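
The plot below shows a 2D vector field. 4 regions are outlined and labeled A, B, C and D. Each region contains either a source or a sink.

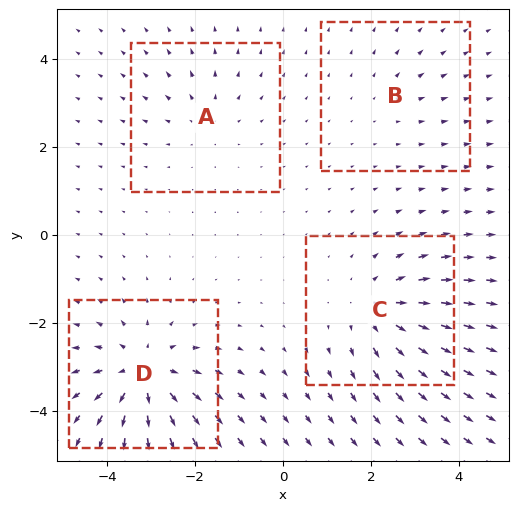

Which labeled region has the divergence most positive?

D

Divergence at each region's feature centre — A: about +3, B: about +2, C: about +5, D: about +7. Region D is most positive.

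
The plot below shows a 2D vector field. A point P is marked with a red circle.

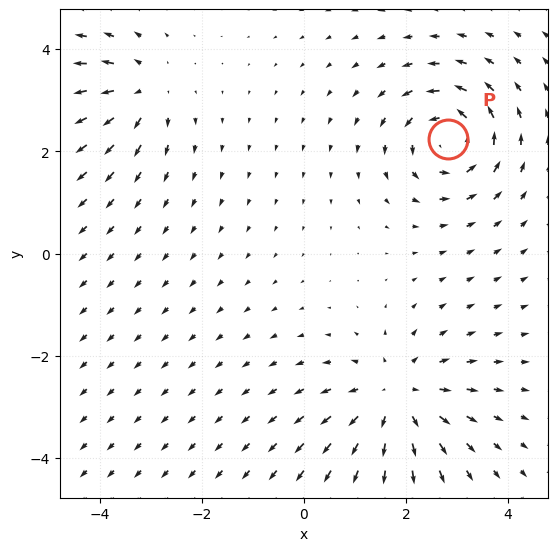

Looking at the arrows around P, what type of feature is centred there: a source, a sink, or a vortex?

At P (2.8, 2.2) the arrows circulate counterclockwise. Divergence ≈0, curl about +5 — near-zero divergence with nonzero curl is a vortex.

vortex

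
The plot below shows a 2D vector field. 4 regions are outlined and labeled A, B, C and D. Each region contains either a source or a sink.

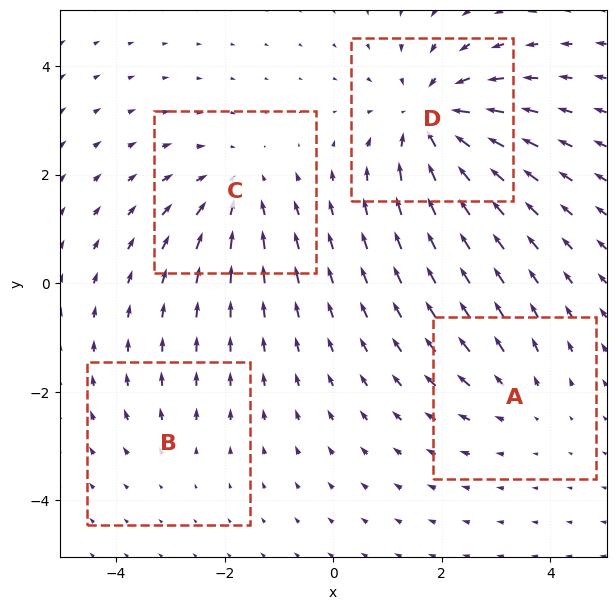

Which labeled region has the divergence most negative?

D

Divergence at each region's feature centre — A: about +3, B: about +2, C: about -4, D: about -6. Region D is most negative.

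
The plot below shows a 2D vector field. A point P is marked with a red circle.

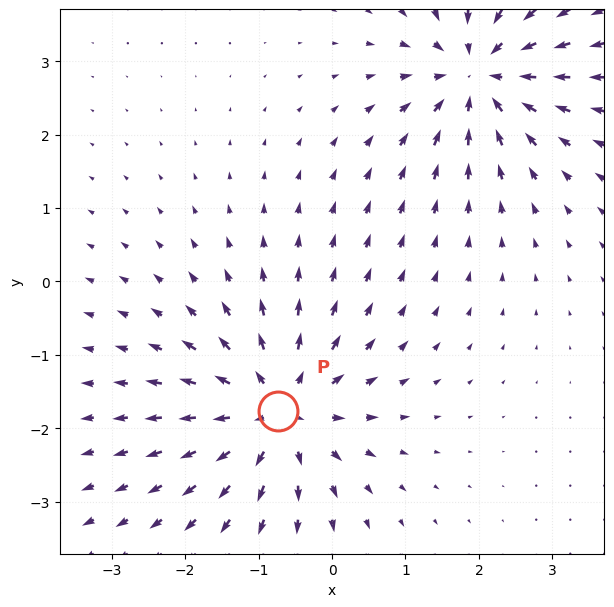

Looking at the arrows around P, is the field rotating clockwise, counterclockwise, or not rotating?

Near P at (-0.7, -1.8) the arrows show no circulation. The curl there is ≈0.

not rotating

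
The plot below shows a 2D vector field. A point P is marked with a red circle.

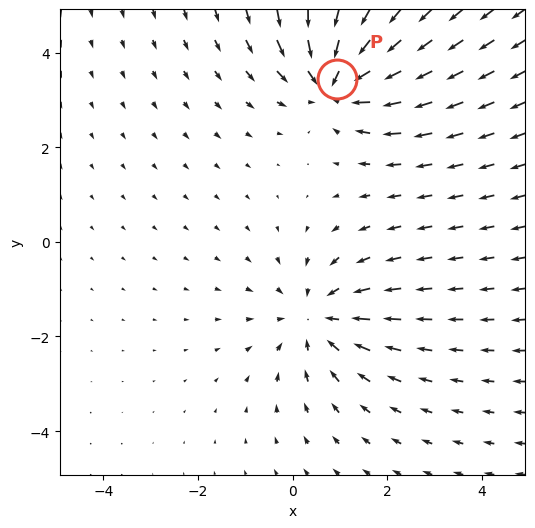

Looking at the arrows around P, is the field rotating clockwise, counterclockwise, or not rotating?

Near P at (0.9, 3.4) the arrows show no circulation. The curl there is ≈0.

not rotating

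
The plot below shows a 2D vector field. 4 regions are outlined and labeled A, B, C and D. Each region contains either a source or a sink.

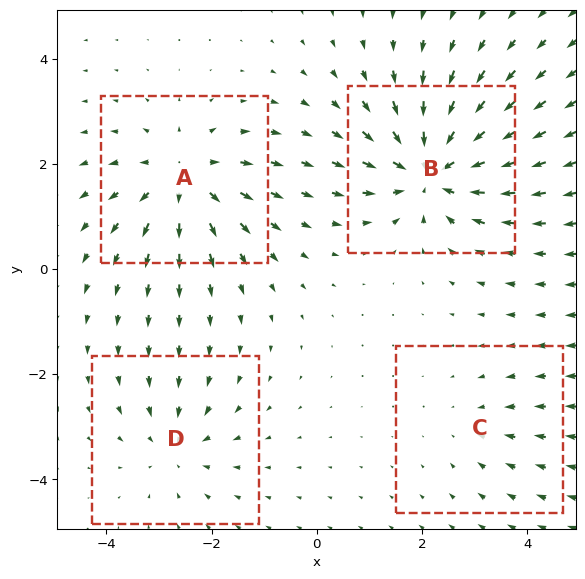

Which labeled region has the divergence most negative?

Divergence at each region's feature centre — A: about +5, B: about -7, C: about -2, D: about -3. Region B is most negative.

B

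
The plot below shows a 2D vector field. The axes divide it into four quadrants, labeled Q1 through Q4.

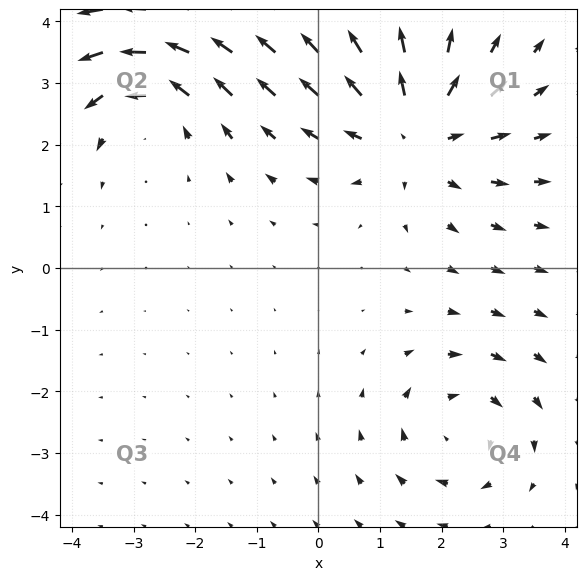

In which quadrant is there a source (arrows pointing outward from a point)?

The source sits at approximately (1.5, 2.2), which lies in quadrant Q1. The divergence there is about +4, positive as expected for a source.

Q1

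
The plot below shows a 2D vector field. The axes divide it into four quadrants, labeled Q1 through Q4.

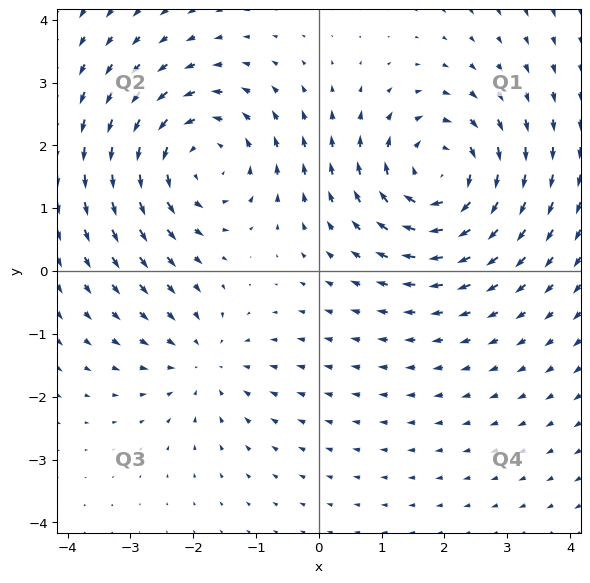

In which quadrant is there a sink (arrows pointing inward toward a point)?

Q3

The sink sits at approximately (-1.8, -1.4), which lies in quadrant Q3. The divergence there is about -3, negative as expected for a sink.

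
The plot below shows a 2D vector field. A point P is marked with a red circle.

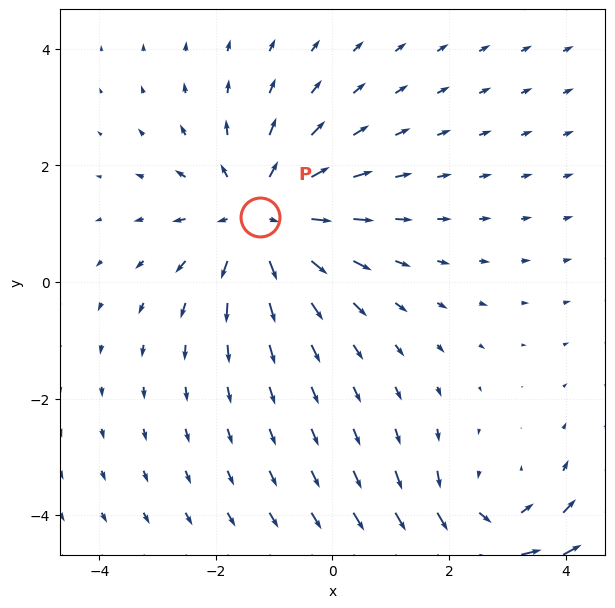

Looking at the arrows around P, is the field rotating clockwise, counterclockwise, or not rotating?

not rotating

Near P at (-1.2, 1.1) the arrows show no circulation. The curl there is ≈0.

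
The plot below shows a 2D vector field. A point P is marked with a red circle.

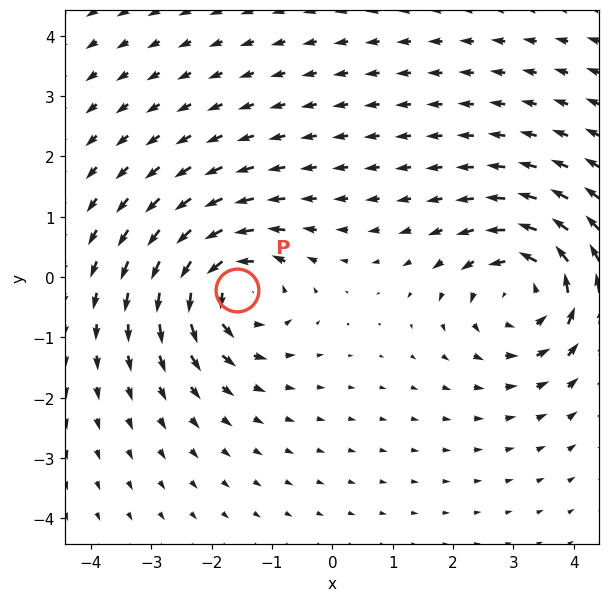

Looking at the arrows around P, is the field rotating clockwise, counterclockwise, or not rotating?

counterclockwise

Near P at (-1.6, -0.2) the arrows circulate counterclockwise. The curl (z-component) there is about +6; positive curl means counterclockwise rotation.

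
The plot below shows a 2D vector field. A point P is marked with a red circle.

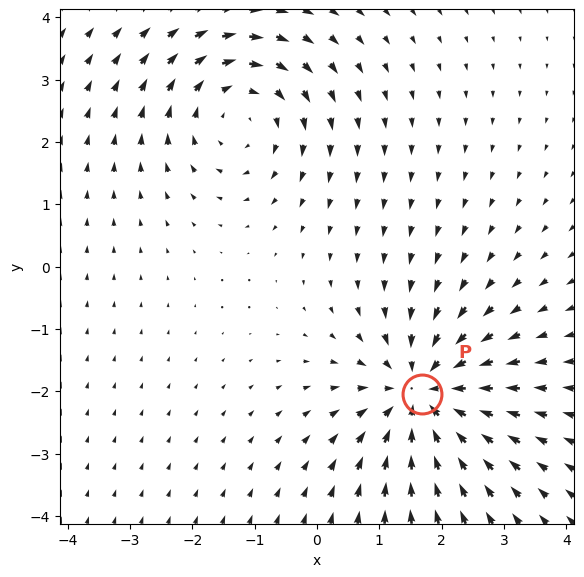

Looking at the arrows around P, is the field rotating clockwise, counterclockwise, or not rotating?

not rotating

Near P at (1.7, -2.0) the arrows show no circulation. The curl there is ≈0.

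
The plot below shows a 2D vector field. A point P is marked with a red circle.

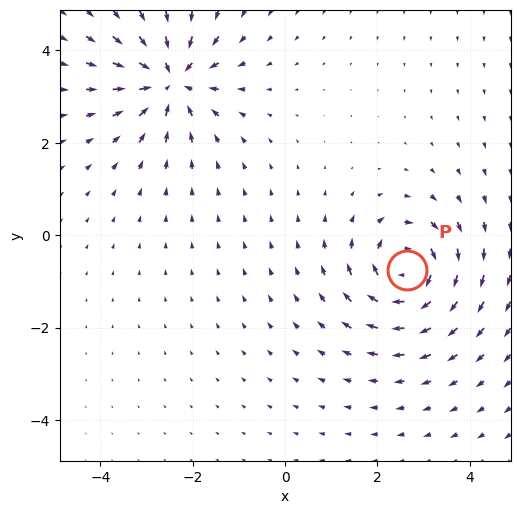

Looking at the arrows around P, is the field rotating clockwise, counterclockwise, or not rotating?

Near P at (2.6, -0.7) the arrows circulate clockwise. The curl (z-component) there is about -6; negative curl means clockwise rotation.

clockwise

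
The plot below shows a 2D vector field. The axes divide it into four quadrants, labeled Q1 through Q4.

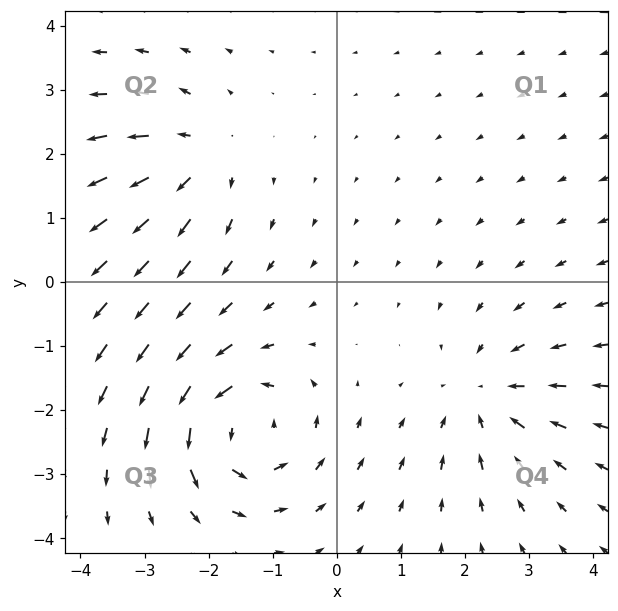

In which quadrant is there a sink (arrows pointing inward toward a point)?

Q4

The sink sits at approximately (2.3, -1.8), which lies in quadrant Q4. The divergence there is about -3, negative as expected for a sink.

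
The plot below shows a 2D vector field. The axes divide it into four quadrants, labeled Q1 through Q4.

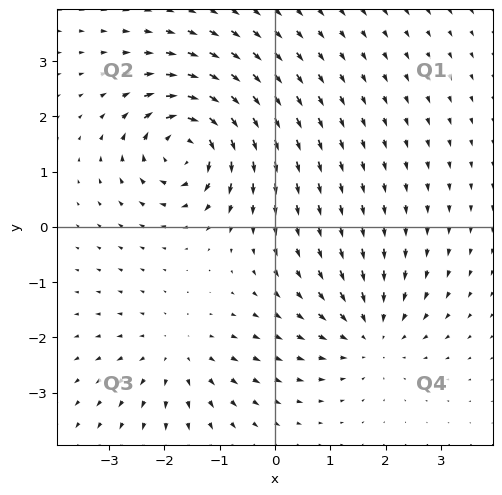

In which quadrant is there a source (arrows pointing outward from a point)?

The source sits at approximately (-1.8, -2.3), which lies in quadrant Q3. The divergence there is about +3, positive as expected for a source.

Q3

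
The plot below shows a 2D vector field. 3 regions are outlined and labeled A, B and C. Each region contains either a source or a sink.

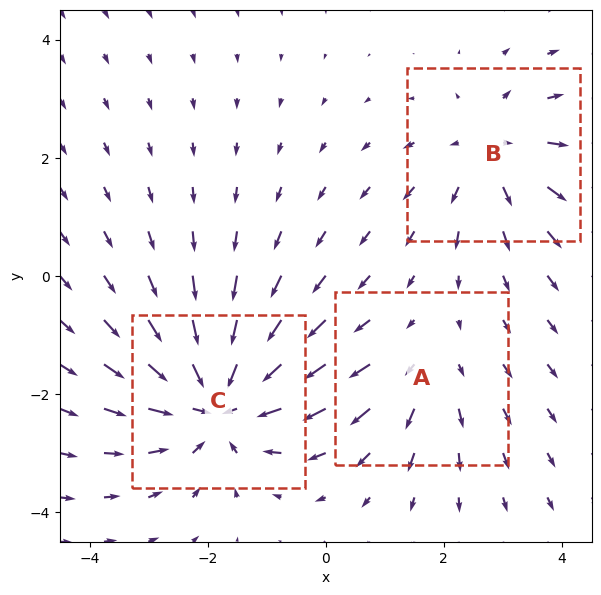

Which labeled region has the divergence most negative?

Divergence at each region's feature centre — A: about +2, B: about +3, C: about -5. Region C is most negative.

C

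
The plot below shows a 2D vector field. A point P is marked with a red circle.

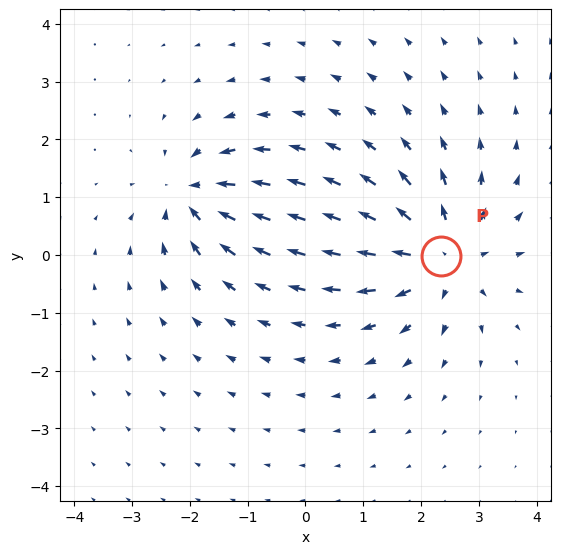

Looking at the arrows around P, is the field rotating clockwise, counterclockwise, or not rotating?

Near P at (2.3, -0.0) the arrows show no circulation. The curl there is ≈0.

not rotating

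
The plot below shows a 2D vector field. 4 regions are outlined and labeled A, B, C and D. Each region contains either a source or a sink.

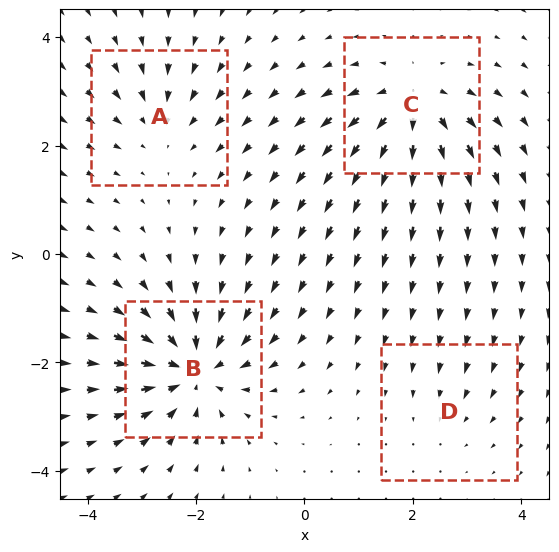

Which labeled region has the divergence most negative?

Divergence at each region's feature centre — A: about -3, B: about -7, C: about +6, D: about -2. Region B is most negative.

B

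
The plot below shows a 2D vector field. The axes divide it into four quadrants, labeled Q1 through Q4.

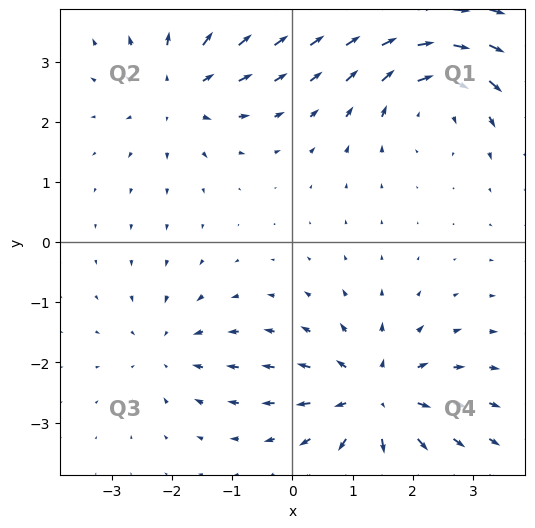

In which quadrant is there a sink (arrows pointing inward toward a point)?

The sink sits at approximately (-2.1, -1.8), which lies in quadrant Q3. The divergence there is about -3, negative as expected for a sink.

Q3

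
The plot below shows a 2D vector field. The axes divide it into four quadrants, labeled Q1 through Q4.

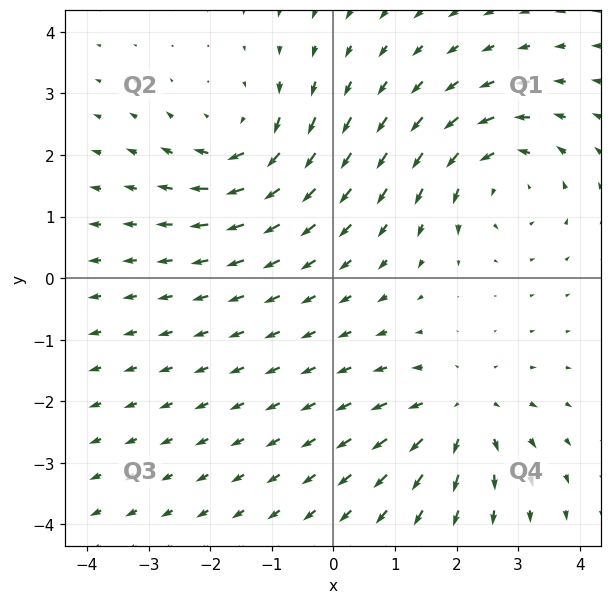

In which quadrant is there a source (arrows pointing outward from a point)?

The source sits at approximately (2.1, -2.2), which lies in quadrant Q4. The divergence there is about +4, positive as expected for a source.

Q4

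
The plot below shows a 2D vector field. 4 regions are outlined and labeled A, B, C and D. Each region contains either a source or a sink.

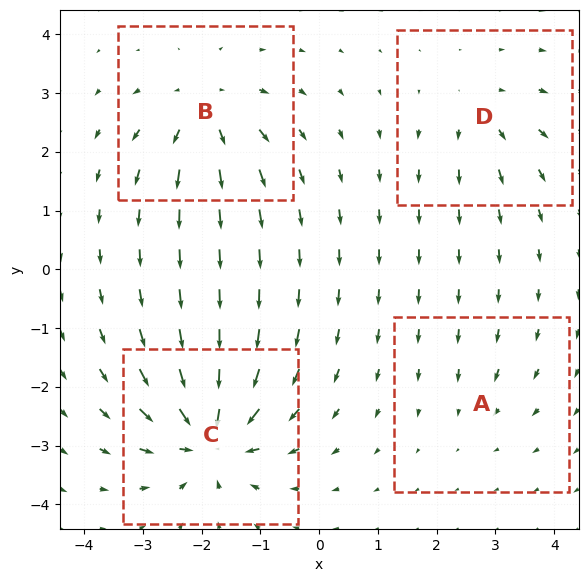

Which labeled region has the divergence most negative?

Divergence at each region's feature centre — A: about -2, B: about +6, C: about -9, D: about +4. Region C is most negative.

C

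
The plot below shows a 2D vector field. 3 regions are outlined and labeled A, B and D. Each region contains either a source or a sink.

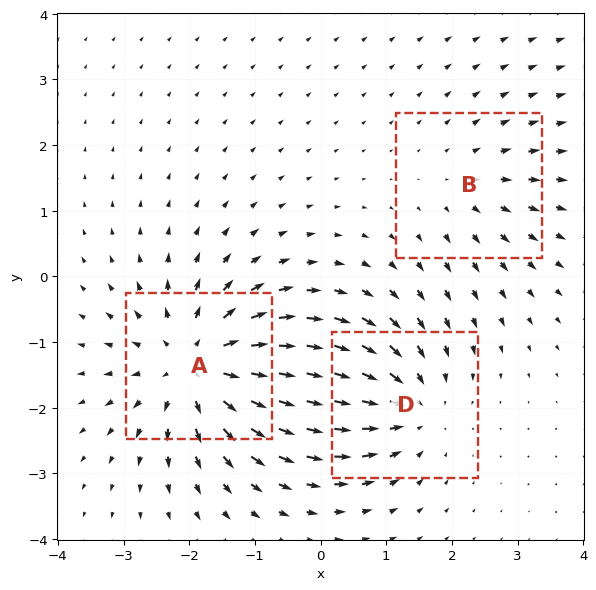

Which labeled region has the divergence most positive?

A

Divergence at each region's feature centre — A: about +5, B: about +2, D: about -3. Region A is most positive.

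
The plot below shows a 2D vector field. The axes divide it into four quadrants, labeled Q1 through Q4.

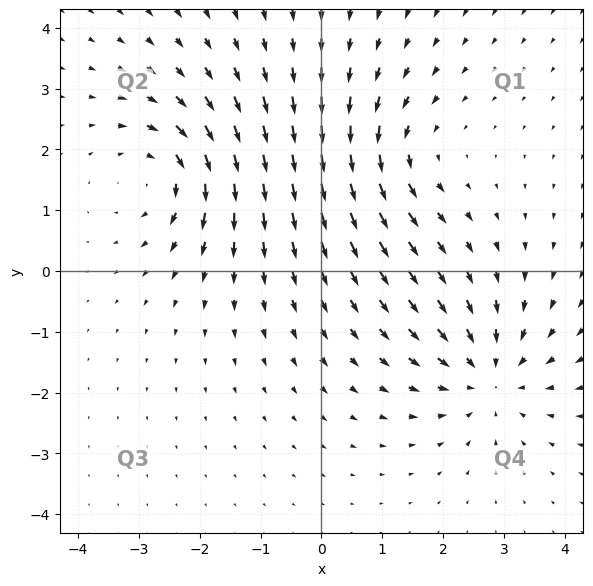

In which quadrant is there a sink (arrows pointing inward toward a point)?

The sink sits at approximately (2.8, -1.7), which lies in quadrant Q4. The divergence there is about -4, negative as expected for a sink.

Q4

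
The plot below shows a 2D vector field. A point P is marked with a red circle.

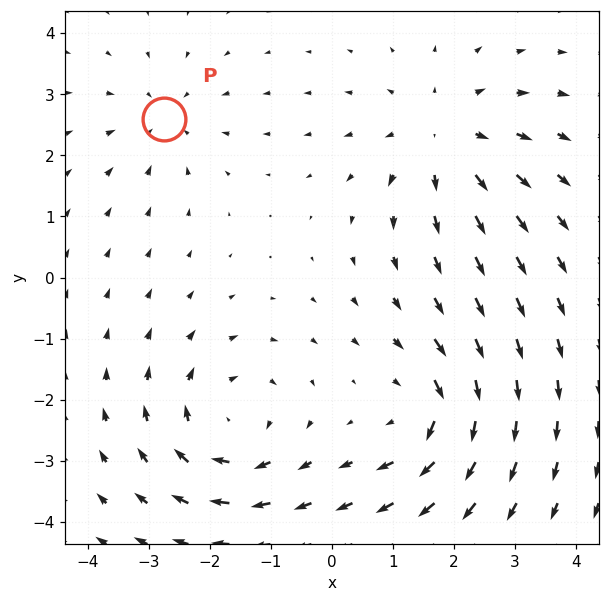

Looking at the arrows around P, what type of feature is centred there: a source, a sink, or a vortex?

sink

At P (-2.7, 2.6) the arrows converge inward. Divergence about -3, curl ≈0 — negative divergence with near-zero curl is a sink.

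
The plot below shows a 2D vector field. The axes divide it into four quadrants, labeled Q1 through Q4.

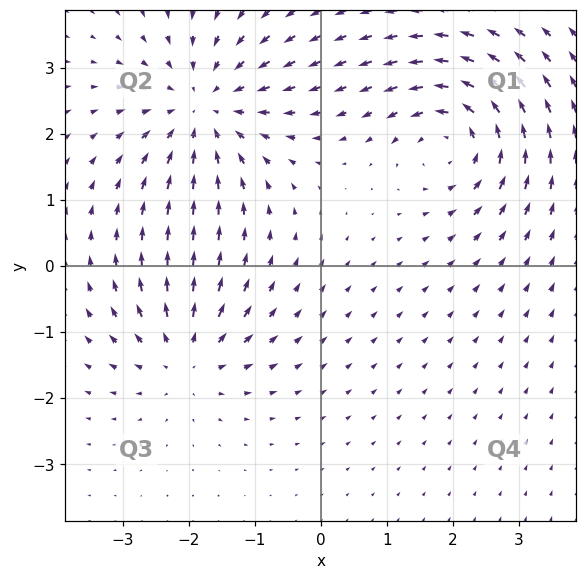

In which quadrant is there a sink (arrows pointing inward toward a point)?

Q2

The sink sits at approximately (-1.8, 2.4), which lies in quadrant Q2. The divergence there is about -4, negative as expected for a sink.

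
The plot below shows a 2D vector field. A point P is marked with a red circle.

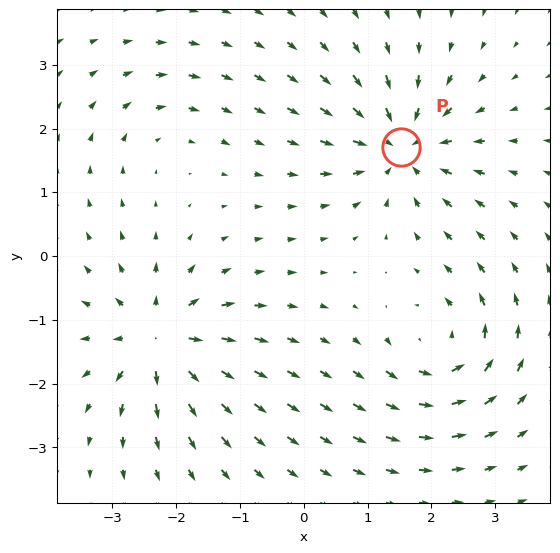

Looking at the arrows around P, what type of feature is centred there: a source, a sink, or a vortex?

sink

At P (1.5, 1.7) the arrows converge inward. Divergence about -6, curl ≈0 — negative divergence with near-zero curl is a sink.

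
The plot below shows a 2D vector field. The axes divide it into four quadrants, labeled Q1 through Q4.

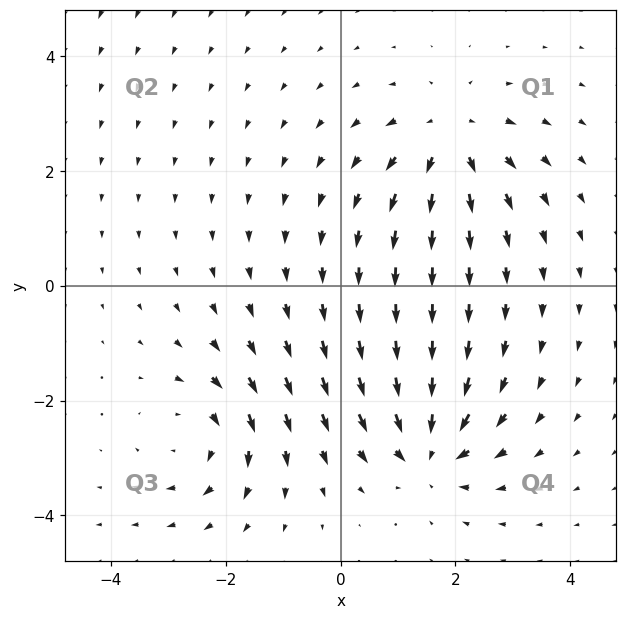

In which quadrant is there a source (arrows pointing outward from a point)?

The source sits at approximately (1.9, 2.6), which lies in quadrant Q1. The divergence there is about +4, positive as expected for a source.

Q1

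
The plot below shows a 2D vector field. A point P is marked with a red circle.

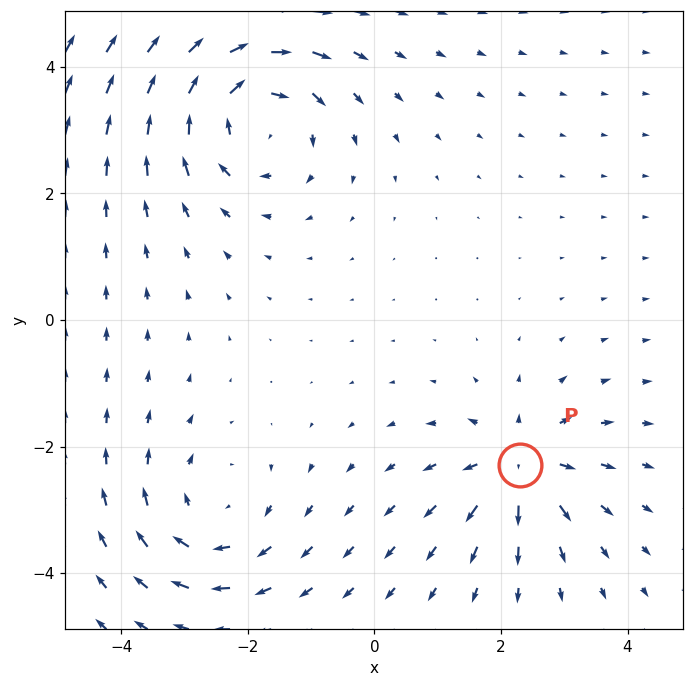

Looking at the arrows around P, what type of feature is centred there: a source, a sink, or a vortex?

source

At P (2.3, -2.3) the arrows spread outward. Divergence about +4, curl ≈0 — positive divergence with near-zero curl is a source.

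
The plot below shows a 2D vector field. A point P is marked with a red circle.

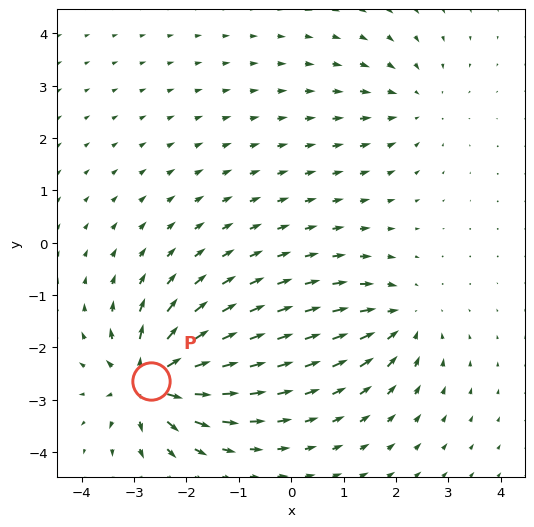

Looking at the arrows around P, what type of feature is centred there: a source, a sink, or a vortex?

source

At P (-2.7, -2.6) the arrows spread outward. Divergence about +7, curl ≈0 — positive divergence with near-zero curl is a source.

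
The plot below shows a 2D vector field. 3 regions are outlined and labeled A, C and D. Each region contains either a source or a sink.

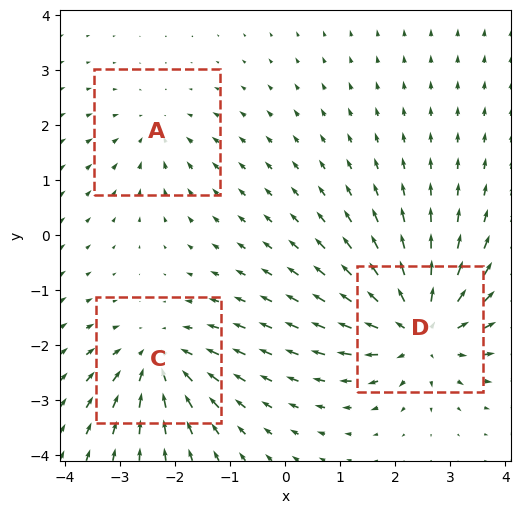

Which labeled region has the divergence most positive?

D

Divergence at each region's feature centre — A: about -2, C: about -4, D: about +5. Region D is most positive.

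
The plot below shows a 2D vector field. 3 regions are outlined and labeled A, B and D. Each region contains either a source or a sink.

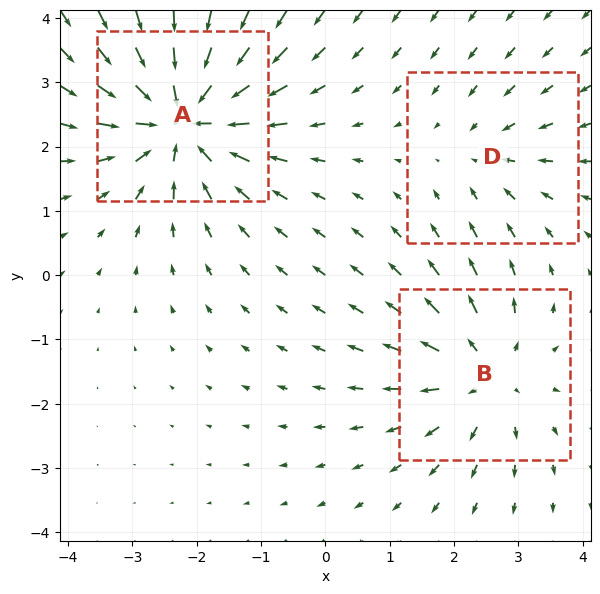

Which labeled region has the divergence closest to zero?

Divergence at each region's feature centre — A: about -5, B: about +3, D: about -2. Region D is closest to zero.

D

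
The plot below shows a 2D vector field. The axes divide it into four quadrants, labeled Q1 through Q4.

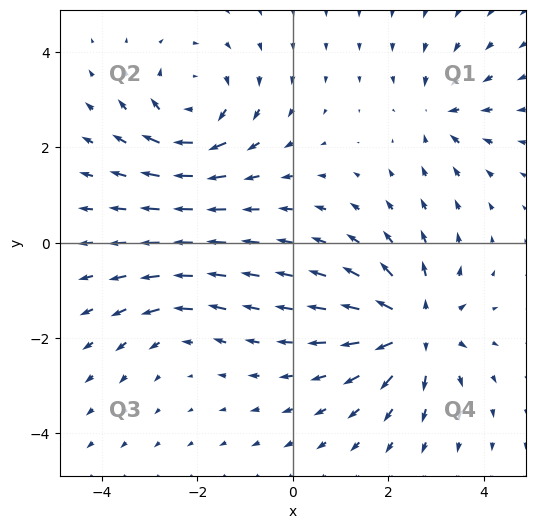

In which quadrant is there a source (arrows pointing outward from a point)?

The source sits at approximately (2.6, -1.8), which lies in quadrant Q4. The divergence there is about +5, positive as expected for a source.

Q4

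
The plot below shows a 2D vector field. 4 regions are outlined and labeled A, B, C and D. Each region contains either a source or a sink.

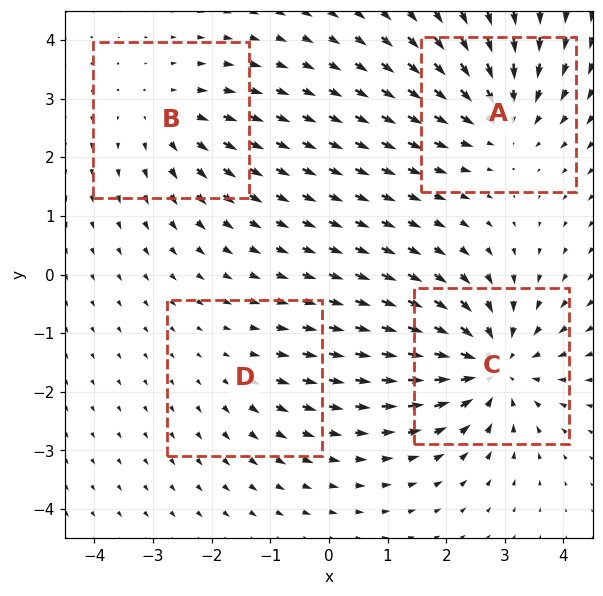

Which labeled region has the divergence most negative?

Divergence at each region's feature centre — A: about -4, B: about +3, C: about -6, D: about +2. Region C is most negative.

C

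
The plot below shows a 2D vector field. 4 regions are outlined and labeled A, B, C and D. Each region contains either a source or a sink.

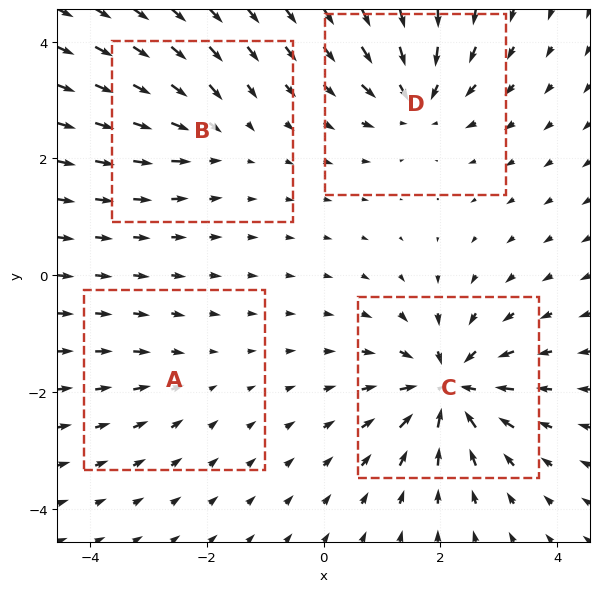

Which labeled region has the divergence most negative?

Divergence at each region's feature centre — A: about -3, B: about -4, C: about -9, D: about -6. Region C is most negative.

C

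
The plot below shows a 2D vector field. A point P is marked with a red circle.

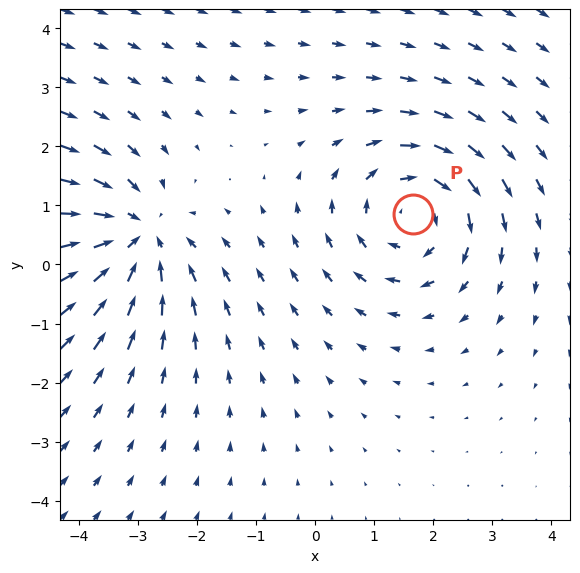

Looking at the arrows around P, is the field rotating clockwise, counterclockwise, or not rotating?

Near P at (1.7, 0.9) the arrows circulate clockwise. The curl (z-component) there is about -3; negative curl means clockwise rotation.

clockwise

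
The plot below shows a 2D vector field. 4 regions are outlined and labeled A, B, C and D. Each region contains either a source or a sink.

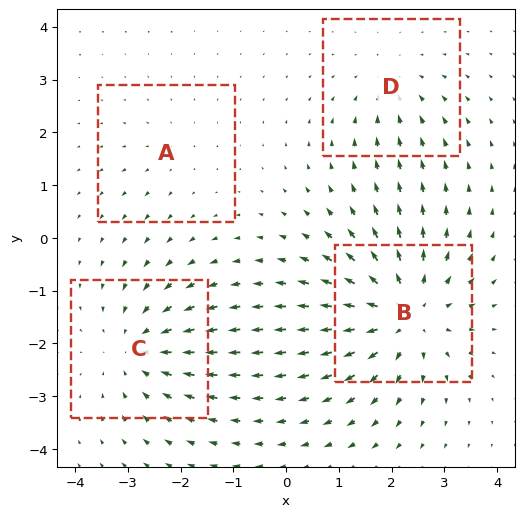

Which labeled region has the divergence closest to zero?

A

Divergence at each region's feature centre — A: about +2, B: about +7, C: about -5, D: about -3. Region A is closest to zero.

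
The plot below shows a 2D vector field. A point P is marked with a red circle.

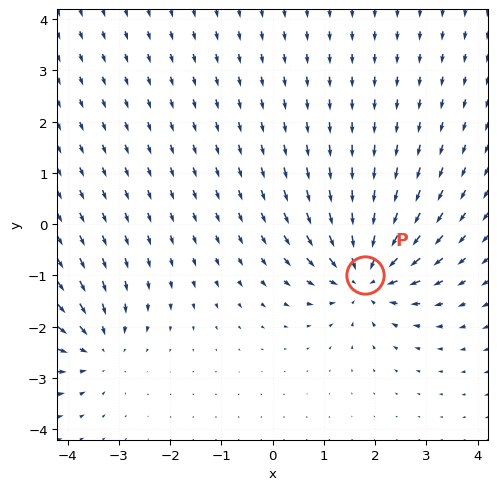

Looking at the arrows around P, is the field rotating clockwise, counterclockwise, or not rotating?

not rotating

Near P at (1.8, -1.0) the arrows show no circulation. The curl there is ≈0.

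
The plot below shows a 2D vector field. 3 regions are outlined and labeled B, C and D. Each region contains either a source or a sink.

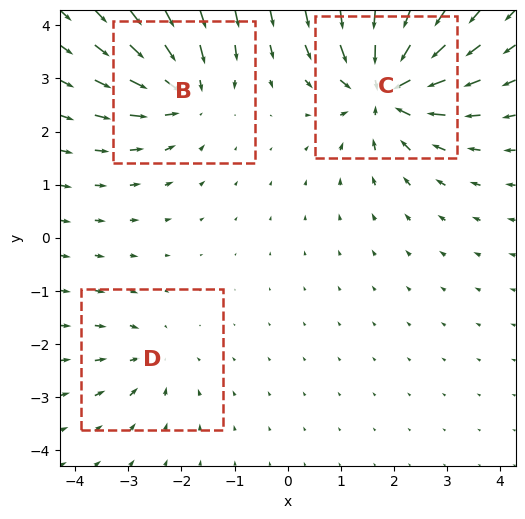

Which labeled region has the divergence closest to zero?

Divergence at each region's feature centre — B: about -4, C: about -6, D: about -3. Region D is closest to zero.

D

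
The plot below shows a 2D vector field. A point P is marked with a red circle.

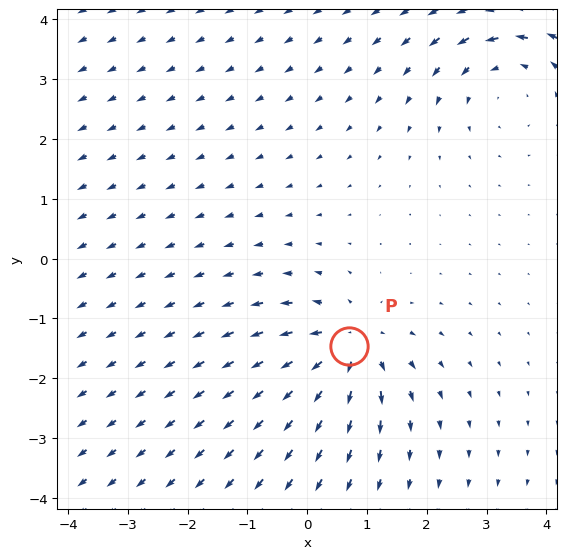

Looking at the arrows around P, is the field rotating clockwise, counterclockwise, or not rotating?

Near P at (0.7, -1.5) the arrows show no circulation. The curl there is ≈0.

not rotating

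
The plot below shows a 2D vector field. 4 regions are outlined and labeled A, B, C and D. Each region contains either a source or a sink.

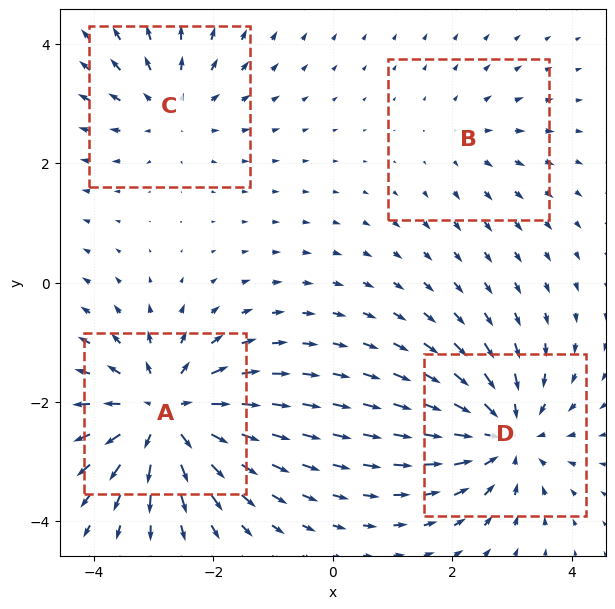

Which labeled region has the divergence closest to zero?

Divergence at each region's feature centre — A: about +7, B: about +2, C: about +4, D: about -6. Region B is closest to zero.

B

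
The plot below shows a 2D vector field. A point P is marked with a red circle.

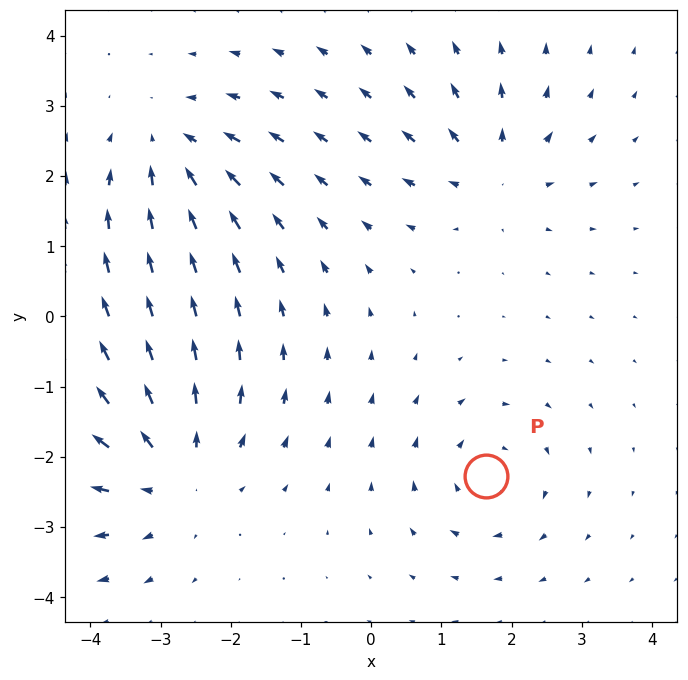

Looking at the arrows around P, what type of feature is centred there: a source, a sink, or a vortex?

vortex

At P (1.6, -2.3) the arrows circulate clockwise. Divergence ≈0, curl about -4 — near-zero divergence with nonzero curl is a vortex.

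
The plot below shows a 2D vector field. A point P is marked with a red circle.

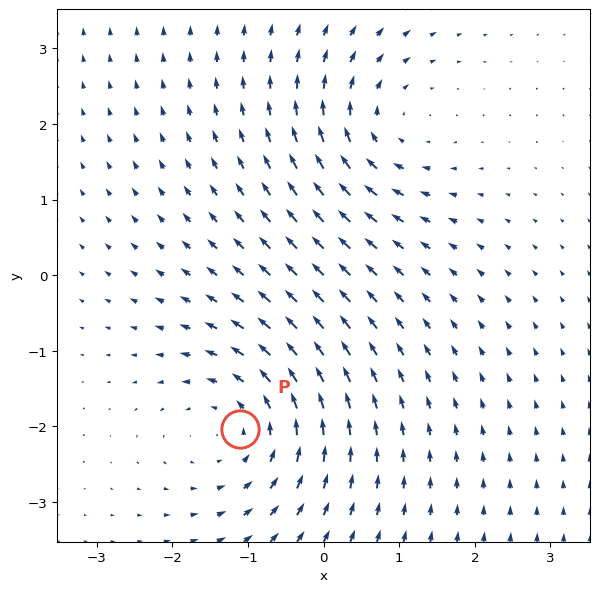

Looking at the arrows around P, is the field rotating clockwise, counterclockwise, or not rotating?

Near P at (-1.1, -2.0) the arrows circulate counterclockwise. The curl (z-component) there is about +4; positive curl means counterclockwise rotation.

counterclockwise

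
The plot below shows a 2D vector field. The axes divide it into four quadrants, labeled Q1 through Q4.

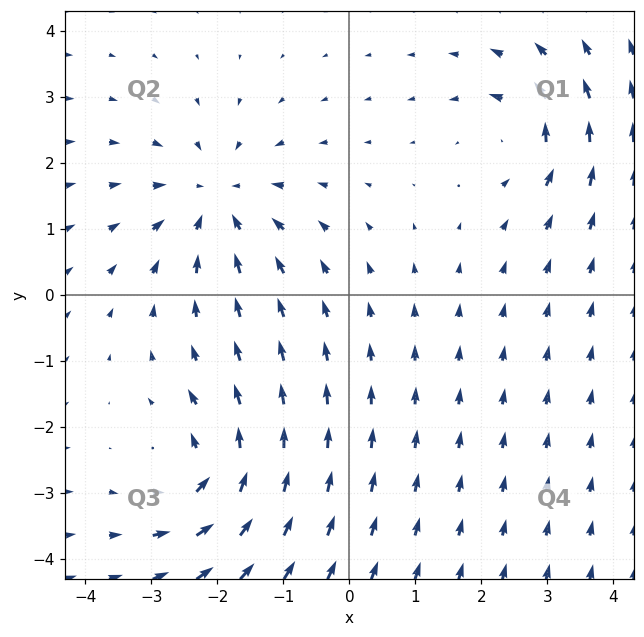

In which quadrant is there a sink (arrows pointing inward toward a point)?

The sink sits at approximately (-2.0, 1.4), which lies in quadrant Q2. The divergence there is about -4, negative as expected for a sink.

Q2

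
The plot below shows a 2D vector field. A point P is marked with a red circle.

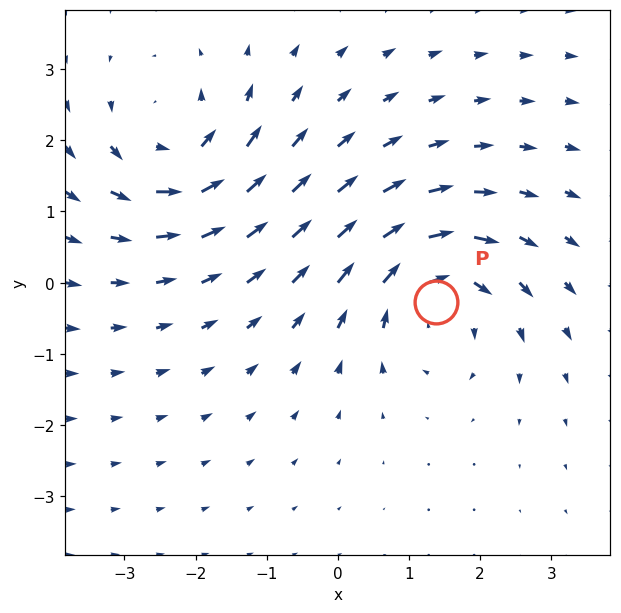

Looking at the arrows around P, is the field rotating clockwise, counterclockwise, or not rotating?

Near P at (1.4, -0.3) the arrows circulate clockwise. The curl (z-component) there is about -5; negative curl means clockwise rotation.

clockwise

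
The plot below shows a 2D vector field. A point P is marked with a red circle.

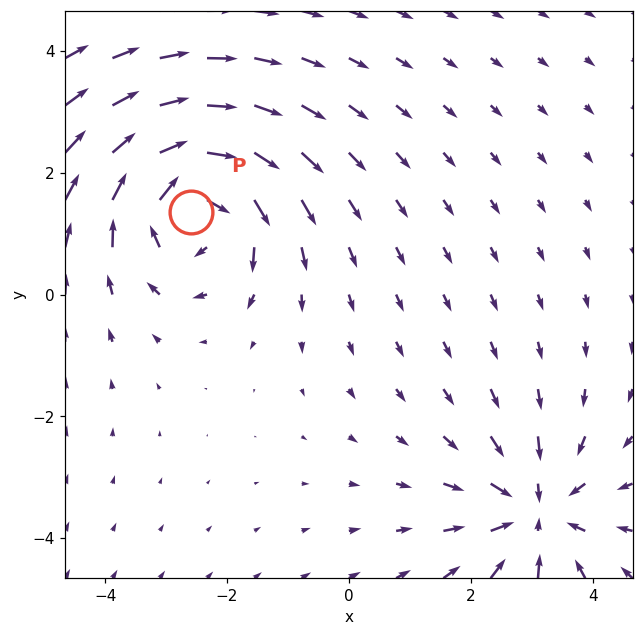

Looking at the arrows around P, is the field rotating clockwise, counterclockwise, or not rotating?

Near P at (-2.6, 1.4) the arrows circulate clockwise. The curl (z-component) there is about -4; negative curl means clockwise rotation.

clockwise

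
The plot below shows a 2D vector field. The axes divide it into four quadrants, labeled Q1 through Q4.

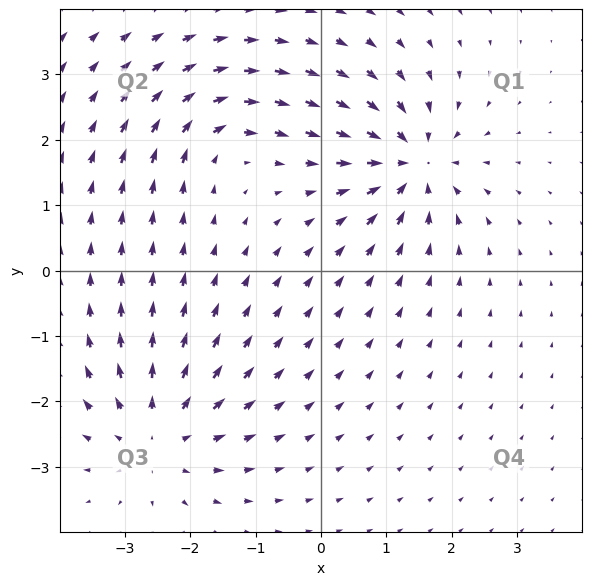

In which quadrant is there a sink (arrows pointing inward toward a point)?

Q1

The sink sits at approximately (1.4, 1.6), which lies in quadrant Q1. The divergence there is about -6, negative as expected for a sink.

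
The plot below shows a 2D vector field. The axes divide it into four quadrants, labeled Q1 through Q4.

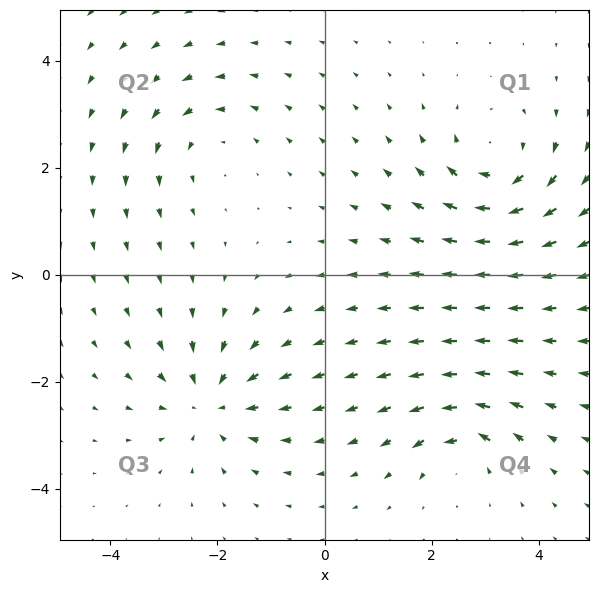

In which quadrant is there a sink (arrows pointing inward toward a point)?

Q3

The sink sits at approximately (-2.1, -2.4), which lies in quadrant Q3. The divergence there is about -5, negative as expected for a sink.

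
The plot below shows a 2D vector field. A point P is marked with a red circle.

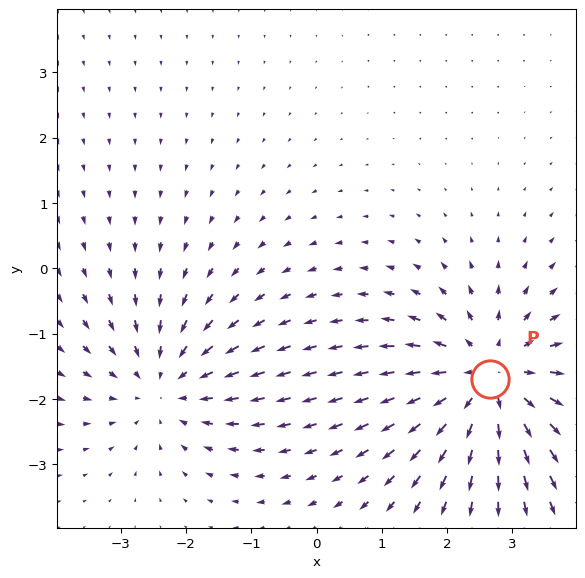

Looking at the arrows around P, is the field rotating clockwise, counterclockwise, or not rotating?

not rotating

Near P at (2.7, -1.7) the arrows show no circulation. The curl there is ≈0.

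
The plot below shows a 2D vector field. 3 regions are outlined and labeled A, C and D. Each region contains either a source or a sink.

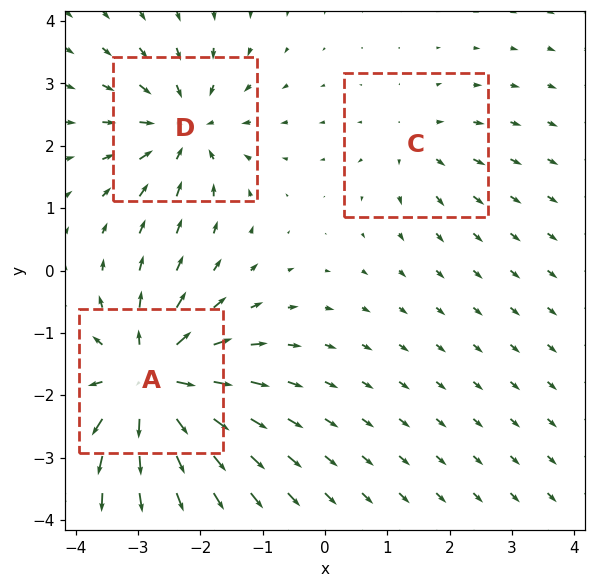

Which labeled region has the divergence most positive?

Divergence at each region's feature centre — A: about +6, C: about +2, D: about -4. Region A is most positive.

A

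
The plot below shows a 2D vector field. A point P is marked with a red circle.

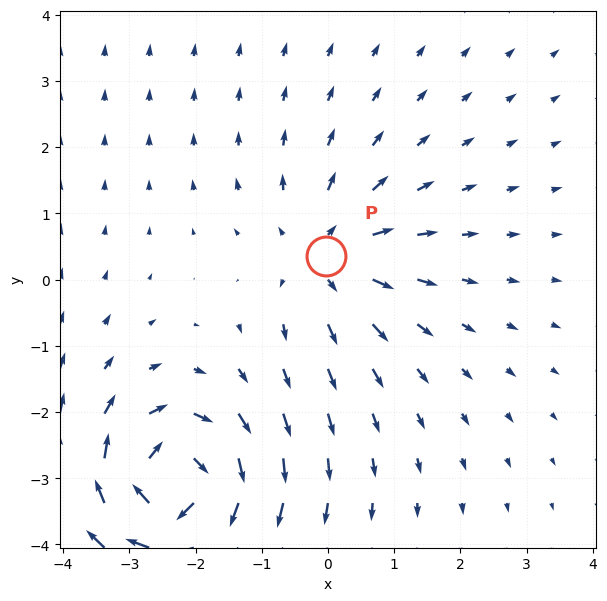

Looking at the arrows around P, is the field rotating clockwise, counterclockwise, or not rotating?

Near P at (-0.0, 0.4) the arrows show no circulation. The curl there is ≈0.

not rotating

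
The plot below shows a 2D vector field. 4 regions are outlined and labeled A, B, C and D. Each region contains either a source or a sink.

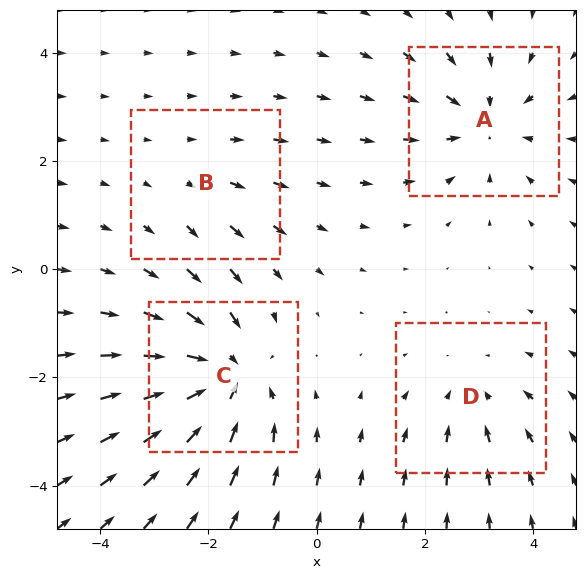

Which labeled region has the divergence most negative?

C

Divergence at each region's feature centre — A: about -4, B: about +2, C: about -6, D: about -3. Region C is most negative.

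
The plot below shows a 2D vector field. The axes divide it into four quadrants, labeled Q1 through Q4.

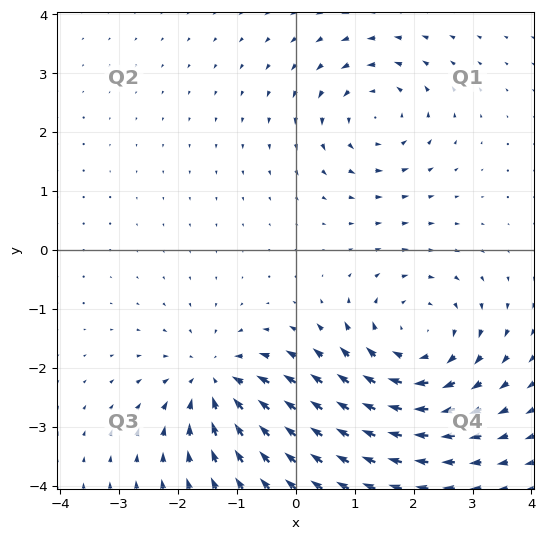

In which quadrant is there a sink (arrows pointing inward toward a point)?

The sink sits at approximately (-1.4, -2.2), which lies in quadrant Q3. The divergence there is about -4, negative as expected for a sink.

Q3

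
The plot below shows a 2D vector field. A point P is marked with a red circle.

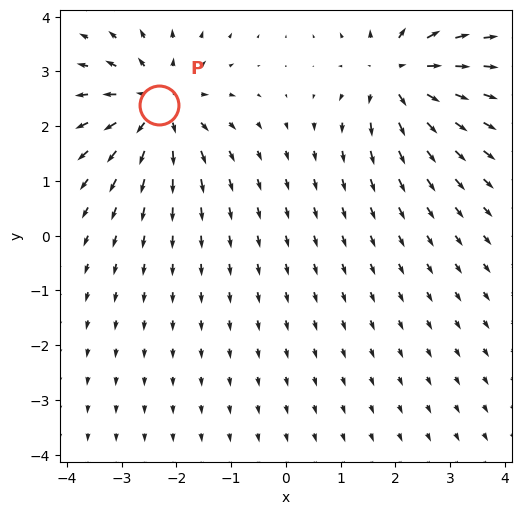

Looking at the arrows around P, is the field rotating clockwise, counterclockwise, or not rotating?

Near P at (-2.3, 2.4) the arrows show no circulation. The curl there is ≈0.

not rotating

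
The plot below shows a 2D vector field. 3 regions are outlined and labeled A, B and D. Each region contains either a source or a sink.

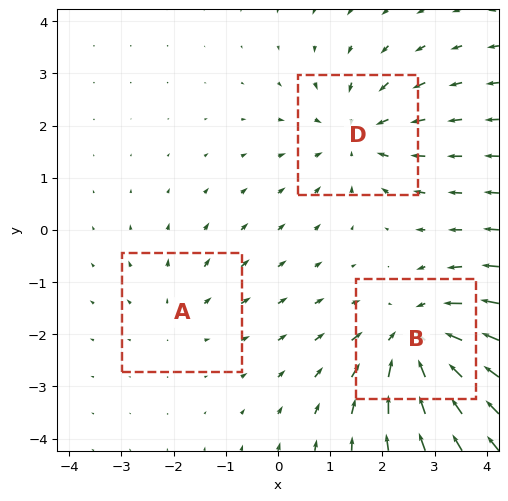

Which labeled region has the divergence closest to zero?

A

Divergence at each region's feature centre — A: about +2, B: about -4, D: about -3. Region A is closest to zero.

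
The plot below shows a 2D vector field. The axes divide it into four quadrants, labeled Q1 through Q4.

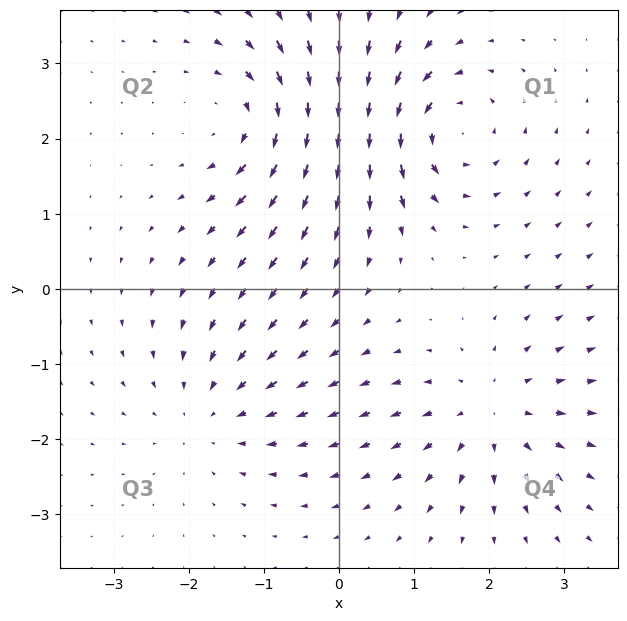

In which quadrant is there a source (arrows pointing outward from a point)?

The source sits at approximately (2.0, -1.6), which lies in quadrant Q4. The divergence there is about +5, positive as expected for a source.

Q4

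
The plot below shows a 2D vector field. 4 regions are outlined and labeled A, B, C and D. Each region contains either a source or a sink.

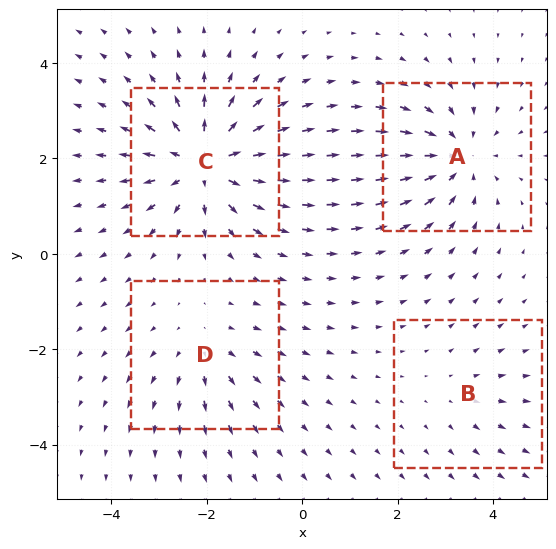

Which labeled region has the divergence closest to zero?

B

Divergence at each region's feature centre — A: about -5, B: about +2, C: about +7, D: about +3. Region B is closest to zero.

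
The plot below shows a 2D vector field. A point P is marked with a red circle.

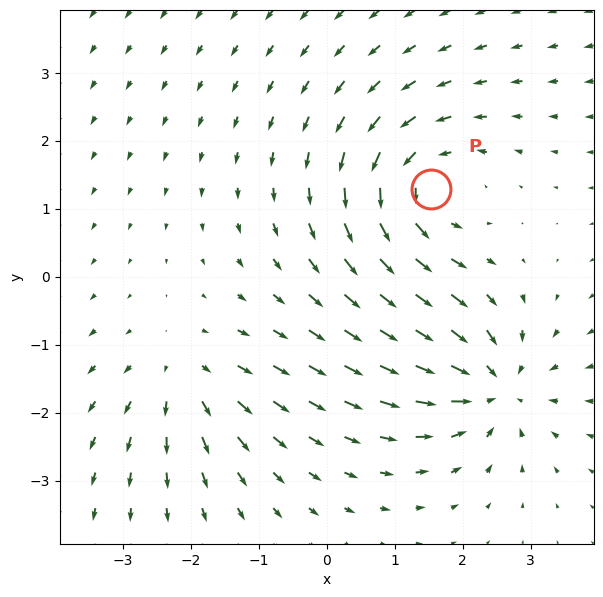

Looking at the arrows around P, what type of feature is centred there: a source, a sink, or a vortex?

vortex

At P (1.5, 1.3) the arrows circulate counterclockwise. Divergence ≈0, curl about +5 — near-zero divergence with nonzero curl is a vortex.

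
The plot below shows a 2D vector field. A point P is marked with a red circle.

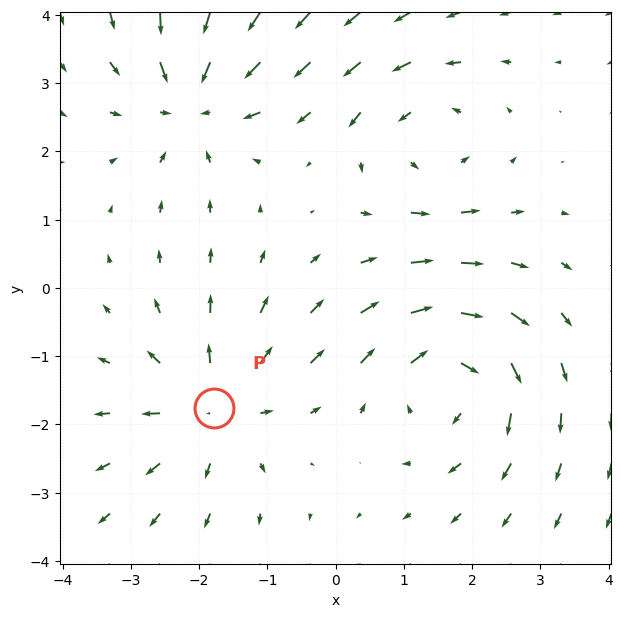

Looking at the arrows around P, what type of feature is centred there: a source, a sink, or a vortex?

source

At P (-1.8, -1.8) the arrows spread outward. Divergence about +4, curl ≈0 — positive divergence with near-zero curl is a source.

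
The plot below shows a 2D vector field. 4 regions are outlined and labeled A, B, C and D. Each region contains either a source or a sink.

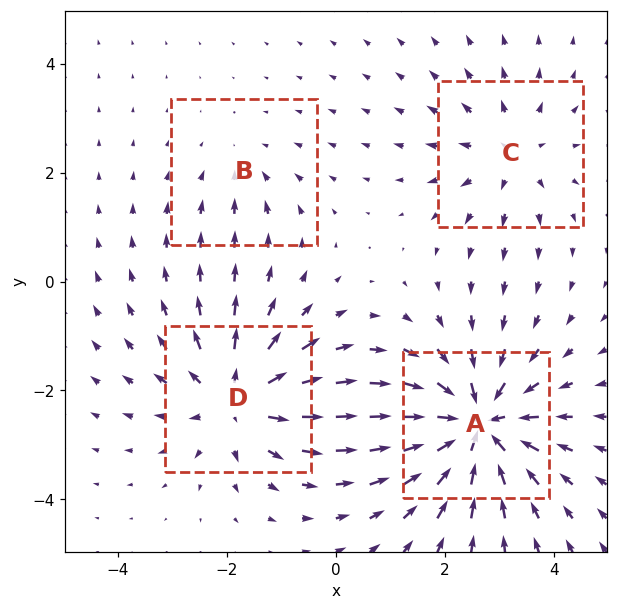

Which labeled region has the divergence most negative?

Divergence at each region's feature centre — A: about -7, B: about -2, C: about +3, D: about +5. Region A is most negative.

A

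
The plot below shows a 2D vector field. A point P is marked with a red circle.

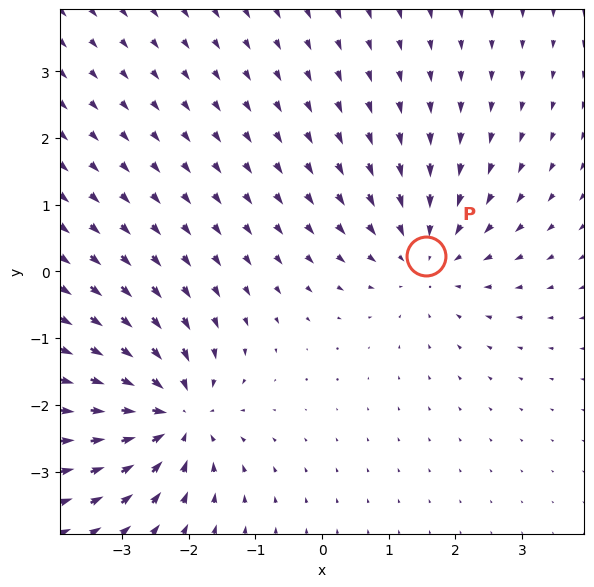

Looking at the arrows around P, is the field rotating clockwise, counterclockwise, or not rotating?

not rotating

Near P at (1.6, 0.2) the arrows show no circulation. The curl there is ≈0.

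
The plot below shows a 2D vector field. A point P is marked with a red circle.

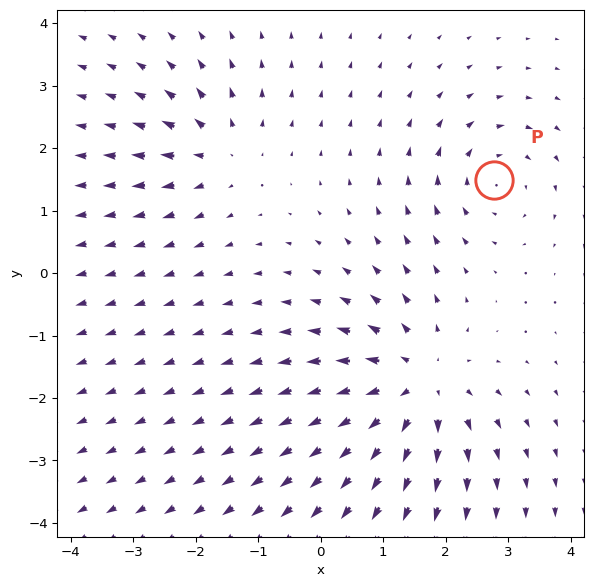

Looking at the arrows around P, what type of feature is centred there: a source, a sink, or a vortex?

At P (2.8, 1.5) the arrows circulate clockwise. Divergence ≈0, curl about -3 — near-zero divergence with nonzero curl is a vortex.

vortex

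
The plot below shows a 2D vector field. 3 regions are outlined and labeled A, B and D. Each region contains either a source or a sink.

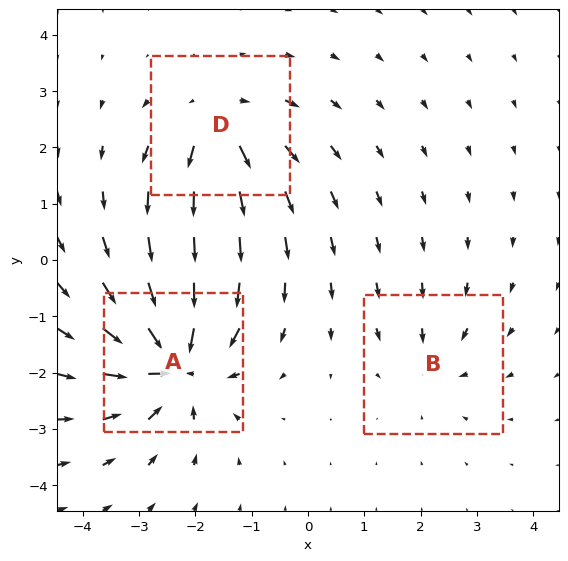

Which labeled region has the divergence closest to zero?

B

Divergence at each region's feature centre — A: about -6, B: about -3, D: about +4. Region B is closest to zero.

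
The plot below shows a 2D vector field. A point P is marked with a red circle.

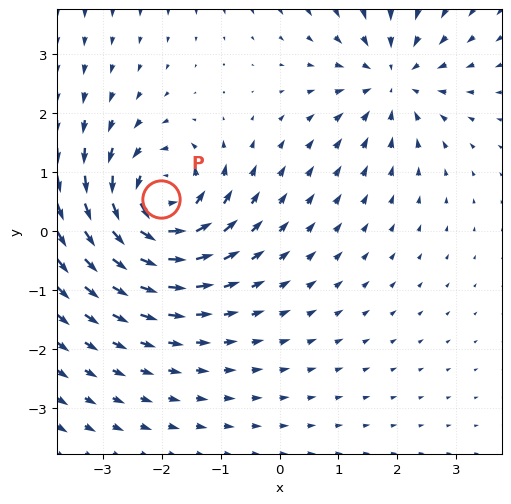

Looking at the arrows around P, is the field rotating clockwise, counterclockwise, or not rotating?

counterclockwise

Near P at (-2.0, 0.5) the arrows circulate counterclockwise. The curl (z-component) there is about +5; positive curl means counterclockwise rotation.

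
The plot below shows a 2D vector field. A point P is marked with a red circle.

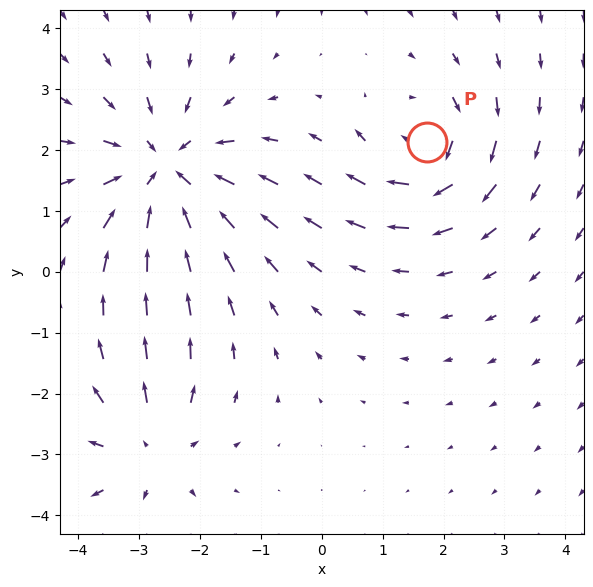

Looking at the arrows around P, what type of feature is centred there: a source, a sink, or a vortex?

vortex

At P (1.7, 2.1) the arrows circulate clockwise. Divergence ≈0, curl about -4 — near-zero divergence with nonzero curl is a vortex.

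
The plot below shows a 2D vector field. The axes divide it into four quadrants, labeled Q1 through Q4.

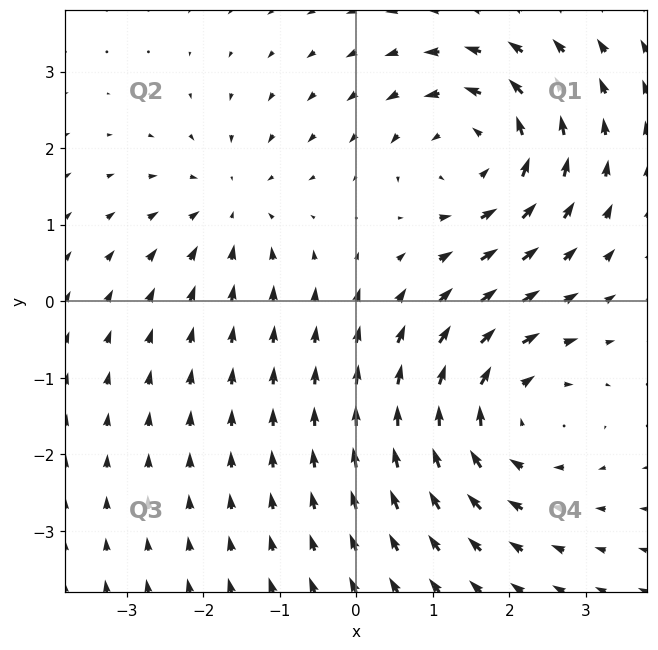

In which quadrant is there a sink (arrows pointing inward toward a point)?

The sink sits at approximately (-1.6, 1.2), which lies in quadrant Q2. The divergence there is about -3, negative as expected for a sink.

Q2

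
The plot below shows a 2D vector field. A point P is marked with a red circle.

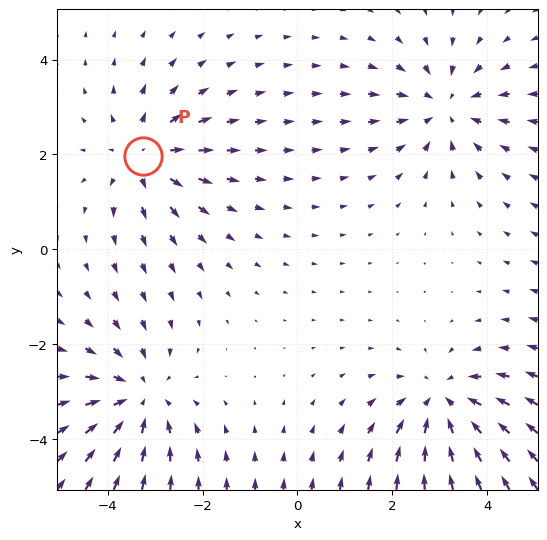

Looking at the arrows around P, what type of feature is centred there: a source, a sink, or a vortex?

source

At P (-3.2, 2.0) the arrows spread outward. Divergence about +4, curl ≈0 — positive divergence with near-zero curl is a source.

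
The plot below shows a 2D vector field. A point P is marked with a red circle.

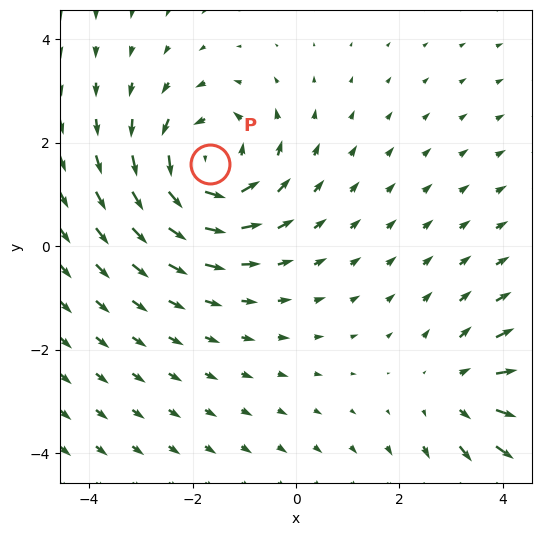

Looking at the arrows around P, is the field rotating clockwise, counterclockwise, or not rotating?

counterclockwise

Near P at (-1.7, 1.6) the arrows circulate counterclockwise. The curl (z-component) there is about +4; positive curl means counterclockwise rotation.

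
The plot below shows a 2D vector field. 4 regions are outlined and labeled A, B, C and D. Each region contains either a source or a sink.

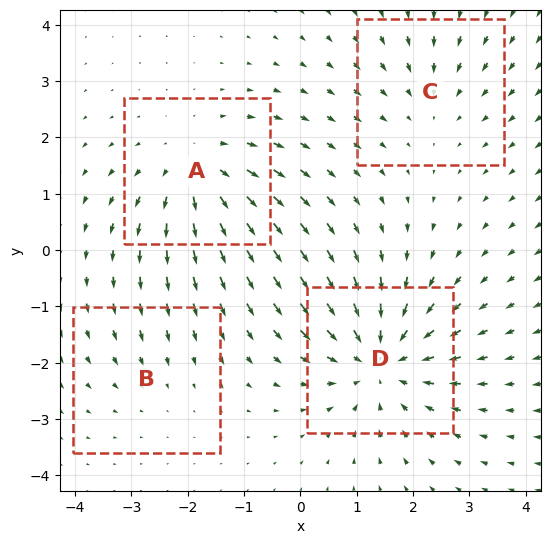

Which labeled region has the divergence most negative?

Divergence at each region's feature centre — A: about +5, B: about -2, C: about -3, D: about -6. Region D is most negative.

D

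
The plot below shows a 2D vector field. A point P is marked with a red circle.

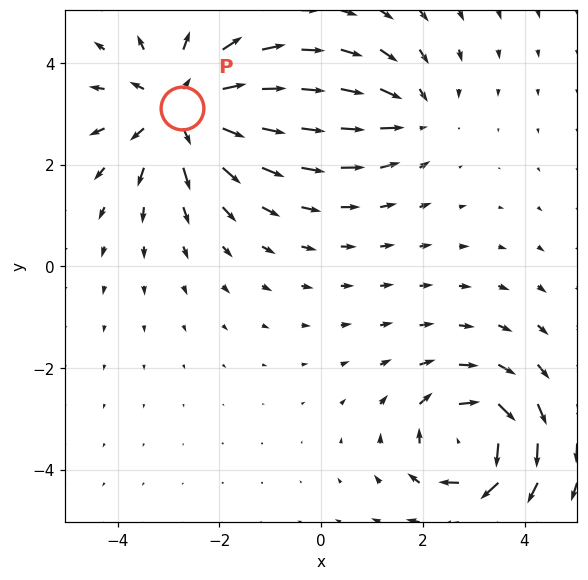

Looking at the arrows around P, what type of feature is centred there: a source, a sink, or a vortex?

source

At P (-2.7, 3.1) the arrows spread outward. Divergence about +4, curl ≈0 — positive divergence with near-zero curl is a source.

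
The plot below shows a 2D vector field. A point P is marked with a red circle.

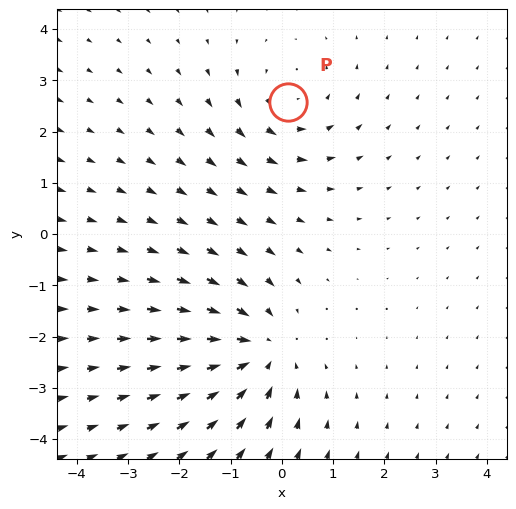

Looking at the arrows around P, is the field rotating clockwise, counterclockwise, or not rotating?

Near P at (0.1, 2.6) the arrows circulate counterclockwise. The curl (z-component) there is about +2; positive curl means counterclockwise rotation.

counterclockwise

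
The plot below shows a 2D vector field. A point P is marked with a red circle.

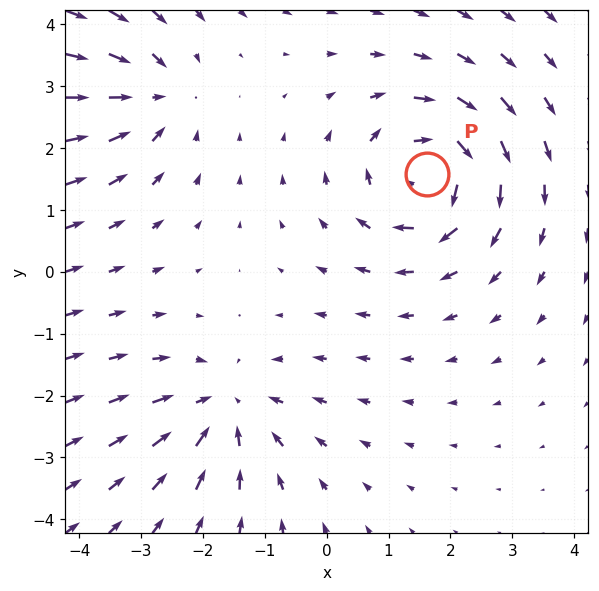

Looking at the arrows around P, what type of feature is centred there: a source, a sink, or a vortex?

At P (1.6, 1.6) the arrows circulate clockwise. Divergence ≈0, curl about -5 — near-zero divergence with nonzero curl is a vortex.

vortex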